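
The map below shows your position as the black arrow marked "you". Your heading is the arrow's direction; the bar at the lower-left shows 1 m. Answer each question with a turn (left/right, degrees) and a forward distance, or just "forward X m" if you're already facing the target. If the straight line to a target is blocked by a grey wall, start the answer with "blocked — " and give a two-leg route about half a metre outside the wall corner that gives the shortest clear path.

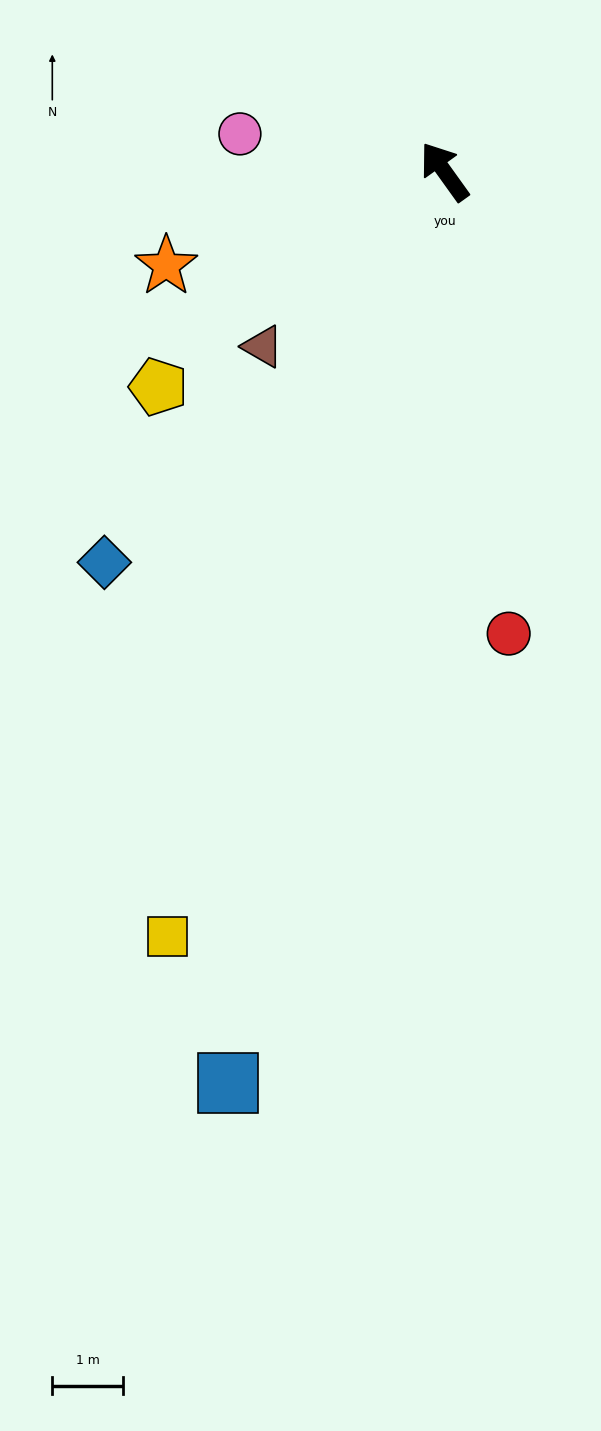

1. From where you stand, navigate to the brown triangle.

turn left 98°, forward 3.6 m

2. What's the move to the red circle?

turn left 152°, forward 6.6 m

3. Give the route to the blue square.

turn left 131°, forward 13.3 m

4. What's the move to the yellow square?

turn left 124°, forward 11.5 m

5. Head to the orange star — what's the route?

turn left 73°, forward 4.2 m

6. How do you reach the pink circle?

turn left 44°, forward 2.9 m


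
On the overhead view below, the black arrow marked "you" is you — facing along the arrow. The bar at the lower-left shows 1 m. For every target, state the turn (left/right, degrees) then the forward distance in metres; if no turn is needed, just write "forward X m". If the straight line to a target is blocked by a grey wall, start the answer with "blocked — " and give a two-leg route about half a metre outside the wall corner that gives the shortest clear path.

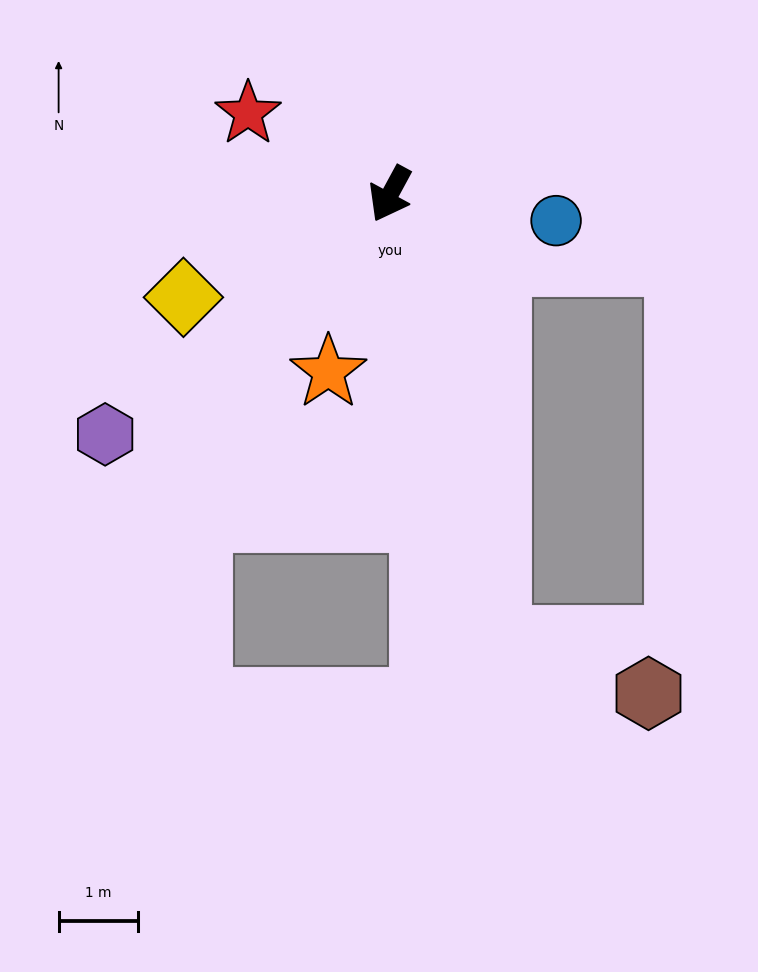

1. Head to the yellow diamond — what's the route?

turn right 35°, forward 2.9 m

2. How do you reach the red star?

turn right 91°, forward 2.1 m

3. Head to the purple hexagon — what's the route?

turn right 21°, forward 4.7 m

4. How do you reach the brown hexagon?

blocked — turn left 42°, forward 5.8 m, then turn left 57°, forward 2.0 m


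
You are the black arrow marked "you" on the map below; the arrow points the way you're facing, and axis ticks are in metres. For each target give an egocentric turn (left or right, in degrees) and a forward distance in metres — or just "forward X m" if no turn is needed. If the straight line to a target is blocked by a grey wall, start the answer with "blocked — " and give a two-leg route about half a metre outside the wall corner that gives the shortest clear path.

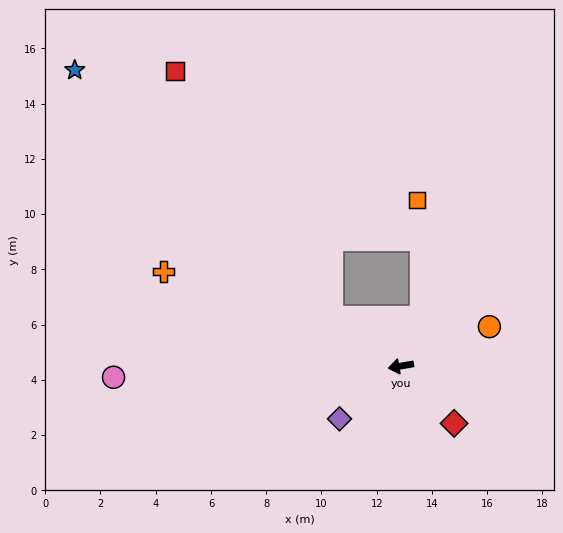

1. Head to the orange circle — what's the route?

turn right 166°, forward 3.5 m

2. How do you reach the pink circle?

turn right 8°, forward 10.4 m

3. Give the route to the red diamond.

turn left 123°, forward 2.8 m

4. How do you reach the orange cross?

turn right 31°, forward 9.3 m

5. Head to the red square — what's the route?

blocked — turn right 45°, forward 3.1 m, then turn right 22°, forward 10.6 m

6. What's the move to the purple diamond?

turn left 31°, forward 2.9 m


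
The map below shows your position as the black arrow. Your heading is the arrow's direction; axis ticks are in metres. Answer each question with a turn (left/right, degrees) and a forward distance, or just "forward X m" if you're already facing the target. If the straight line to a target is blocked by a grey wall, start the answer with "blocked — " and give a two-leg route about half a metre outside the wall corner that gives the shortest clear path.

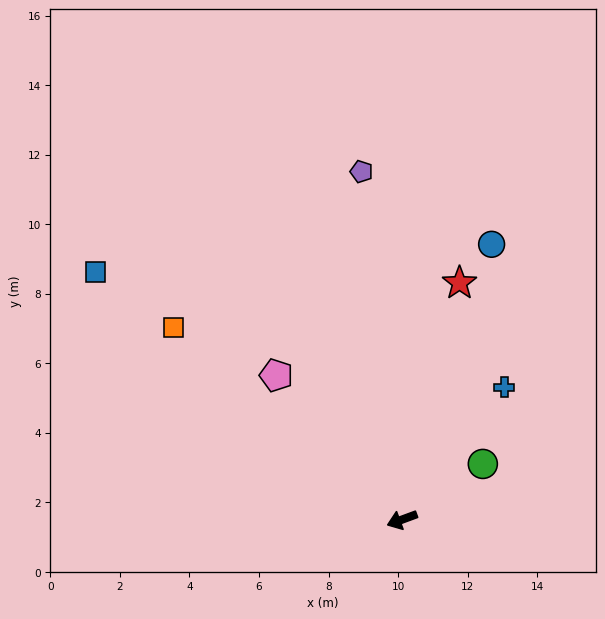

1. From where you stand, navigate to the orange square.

turn right 60°, forward 8.6 m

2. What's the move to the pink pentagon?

turn right 69°, forward 5.5 m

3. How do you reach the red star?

turn right 124°, forward 7.0 m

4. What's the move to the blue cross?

turn right 148°, forward 4.8 m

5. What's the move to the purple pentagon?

turn right 104°, forward 10.1 m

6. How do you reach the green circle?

turn right 166°, forward 2.8 m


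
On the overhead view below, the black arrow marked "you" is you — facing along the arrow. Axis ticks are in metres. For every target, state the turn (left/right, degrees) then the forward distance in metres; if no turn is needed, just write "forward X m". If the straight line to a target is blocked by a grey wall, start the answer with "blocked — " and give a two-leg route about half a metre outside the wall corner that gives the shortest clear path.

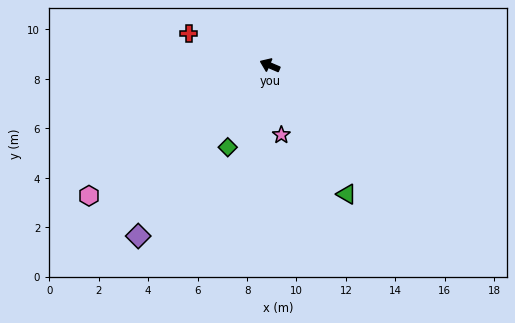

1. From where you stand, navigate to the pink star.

turn left 123°, forward 2.9 m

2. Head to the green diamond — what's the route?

turn left 86°, forward 3.7 m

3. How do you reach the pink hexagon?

turn left 59°, forward 9.0 m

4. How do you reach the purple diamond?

turn left 76°, forward 8.7 m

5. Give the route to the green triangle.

turn left 144°, forward 6.1 m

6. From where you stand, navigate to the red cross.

forward 3.5 m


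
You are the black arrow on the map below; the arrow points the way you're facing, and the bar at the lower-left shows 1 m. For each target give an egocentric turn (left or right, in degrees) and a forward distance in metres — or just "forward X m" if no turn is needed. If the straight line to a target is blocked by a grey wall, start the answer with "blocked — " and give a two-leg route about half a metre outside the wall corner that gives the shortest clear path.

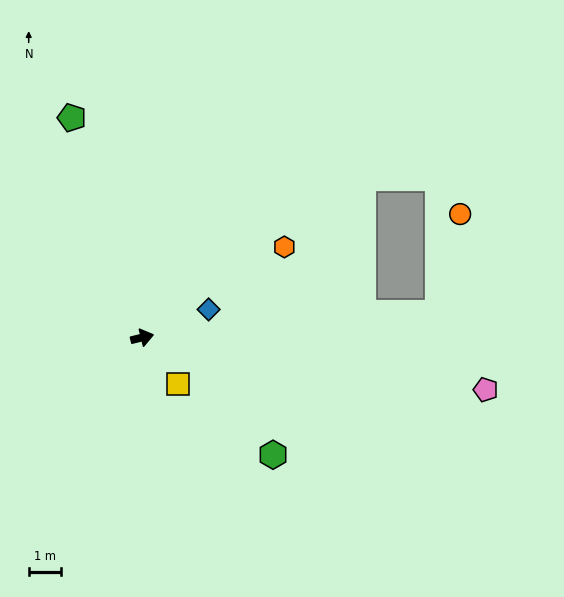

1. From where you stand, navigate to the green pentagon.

turn left 94°, forward 7.1 m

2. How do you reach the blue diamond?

turn left 9°, forward 2.2 m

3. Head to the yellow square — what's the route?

turn right 66°, forward 1.8 m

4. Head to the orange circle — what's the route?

blocked — turn right 9°, forward 9.2 m, then turn left 73°, forward 3.1 m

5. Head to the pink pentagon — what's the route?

turn right 22°, forward 10.7 m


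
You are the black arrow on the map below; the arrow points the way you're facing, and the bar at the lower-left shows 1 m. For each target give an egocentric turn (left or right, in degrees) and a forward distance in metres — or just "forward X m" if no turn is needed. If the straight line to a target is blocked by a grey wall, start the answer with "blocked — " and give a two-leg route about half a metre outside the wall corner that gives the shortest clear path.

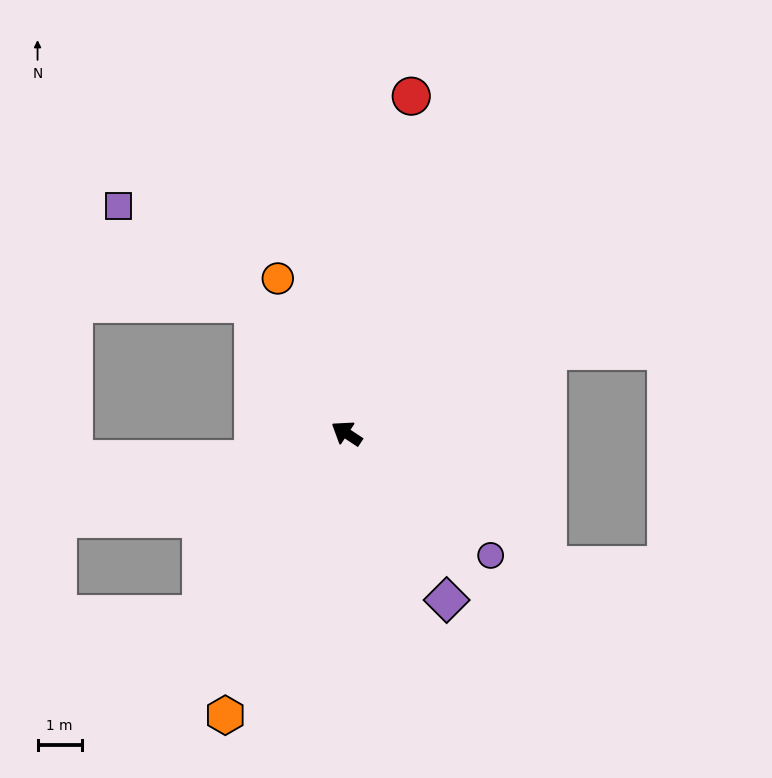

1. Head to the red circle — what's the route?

turn right 67°, forward 7.7 m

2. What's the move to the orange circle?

turn right 33°, forward 3.8 m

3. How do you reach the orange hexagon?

turn left 100°, forward 6.9 m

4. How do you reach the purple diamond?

turn left 154°, forward 4.4 m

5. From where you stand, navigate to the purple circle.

turn left 173°, forward 4.3 m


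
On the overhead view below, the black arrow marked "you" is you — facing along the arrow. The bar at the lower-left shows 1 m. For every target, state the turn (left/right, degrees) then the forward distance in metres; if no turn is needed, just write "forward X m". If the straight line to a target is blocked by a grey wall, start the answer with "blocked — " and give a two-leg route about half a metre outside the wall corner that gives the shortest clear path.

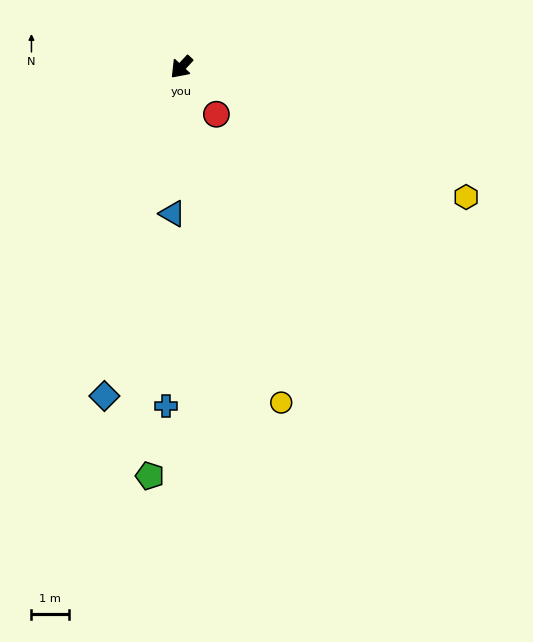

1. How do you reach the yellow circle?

turn left 59°, forward 9.4 m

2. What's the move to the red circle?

turn left 79°, forward 1.6 m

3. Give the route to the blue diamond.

turn left 30°, forward 9.1 m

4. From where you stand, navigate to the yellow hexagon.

turn left 108°, forward 8.4 m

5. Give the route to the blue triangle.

turn left 39°, forward 3.9 m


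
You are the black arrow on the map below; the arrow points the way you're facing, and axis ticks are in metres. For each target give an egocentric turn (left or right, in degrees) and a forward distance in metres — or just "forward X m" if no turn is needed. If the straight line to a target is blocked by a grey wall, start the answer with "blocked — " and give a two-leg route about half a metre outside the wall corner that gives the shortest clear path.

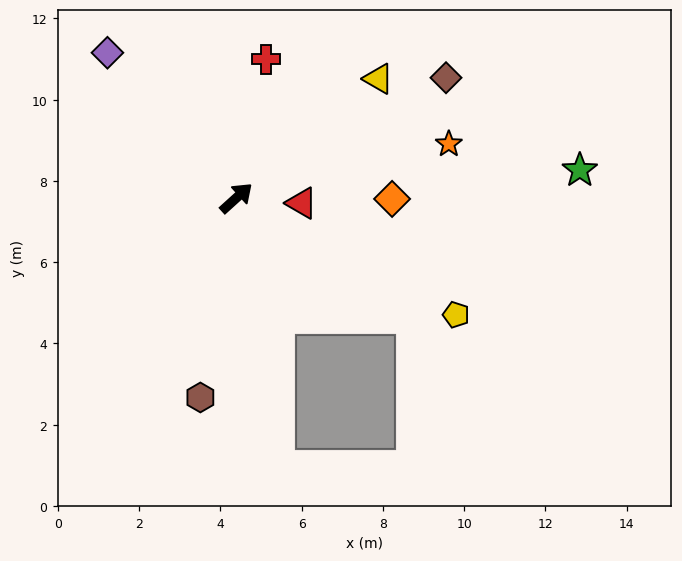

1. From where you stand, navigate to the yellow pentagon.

turn right 70°, forward 6.1 m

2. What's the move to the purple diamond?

turn left 89°, forward 4.8 m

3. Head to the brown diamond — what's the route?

turn right 12°, forward 6.0 m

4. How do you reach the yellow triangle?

turn right 2°, forward 4.6 m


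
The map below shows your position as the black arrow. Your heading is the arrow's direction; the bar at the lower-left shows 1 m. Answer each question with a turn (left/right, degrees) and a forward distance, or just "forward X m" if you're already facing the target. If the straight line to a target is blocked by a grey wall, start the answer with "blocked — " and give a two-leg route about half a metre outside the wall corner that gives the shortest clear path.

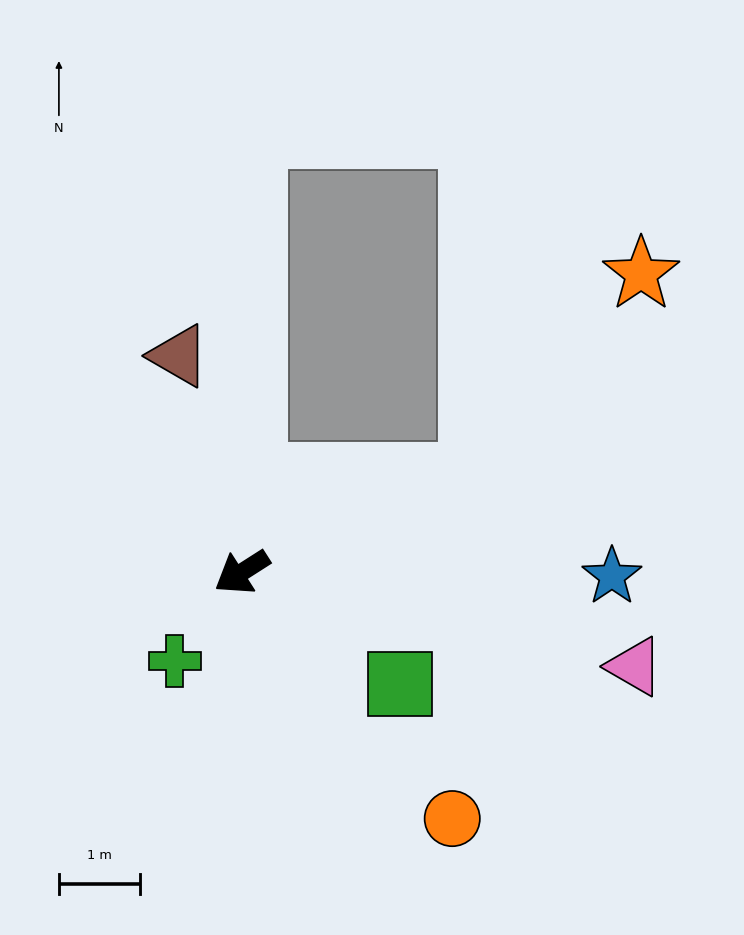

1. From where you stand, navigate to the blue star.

turn left 147°, forward 4.6 m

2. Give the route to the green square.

turn left 112°, forward 2.4 m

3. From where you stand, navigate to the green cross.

turn left 20°, forward 1.4 m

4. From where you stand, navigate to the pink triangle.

turn left 134°, forward 5.0 m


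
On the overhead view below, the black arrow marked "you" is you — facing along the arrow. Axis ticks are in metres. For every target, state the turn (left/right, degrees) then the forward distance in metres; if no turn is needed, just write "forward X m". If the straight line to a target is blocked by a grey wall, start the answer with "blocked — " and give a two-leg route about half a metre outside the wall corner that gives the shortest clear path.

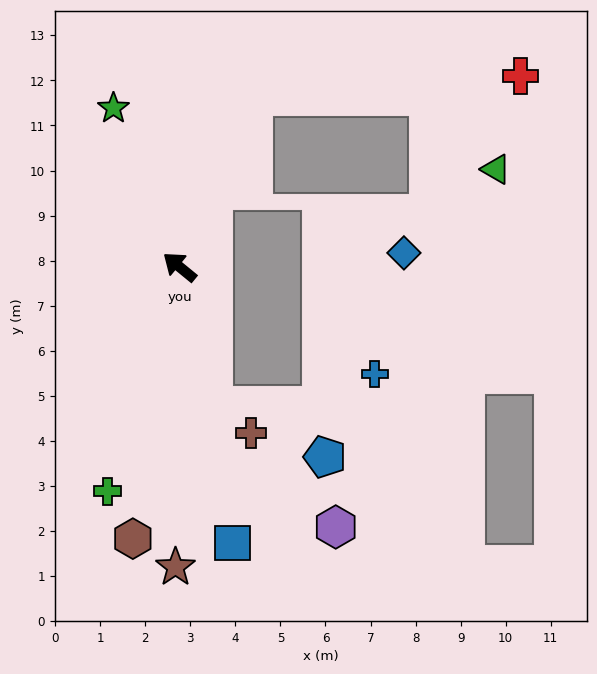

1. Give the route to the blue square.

turn left 140°, forward 6.2 m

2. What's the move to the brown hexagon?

turn left 120°, forward 6.1 m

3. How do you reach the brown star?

turn left 129°, forward 6.7 m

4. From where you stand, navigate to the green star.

turn right 28°, forward 3.8 m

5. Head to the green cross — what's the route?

turn left 112°, forward 5.2 m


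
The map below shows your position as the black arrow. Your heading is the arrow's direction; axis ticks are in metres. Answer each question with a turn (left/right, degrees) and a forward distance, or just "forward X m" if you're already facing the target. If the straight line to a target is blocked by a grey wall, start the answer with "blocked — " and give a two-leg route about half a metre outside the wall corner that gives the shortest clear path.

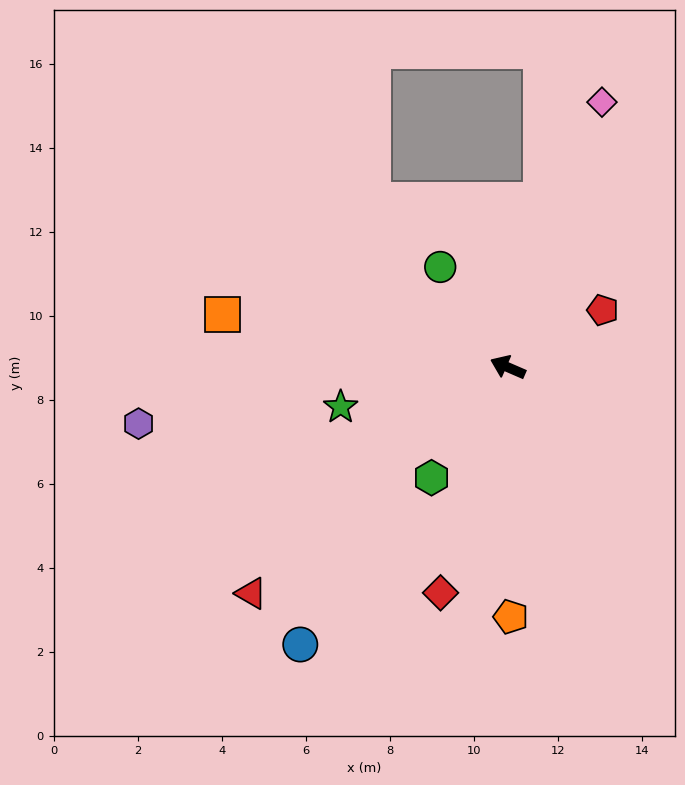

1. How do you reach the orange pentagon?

turn left 114°, forward 5.9 m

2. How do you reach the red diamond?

turn left 97°, forward 5.6 m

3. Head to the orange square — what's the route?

turn left 13°, forward 6.9 m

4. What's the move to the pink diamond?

turn right 86°, forward 6.7 m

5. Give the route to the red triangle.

turn left 65°, forward 8.1 m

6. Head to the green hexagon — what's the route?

turn left 79°, forward 3.2 m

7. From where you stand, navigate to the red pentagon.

turn right 126°, forward 2.6 m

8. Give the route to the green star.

turn left 37°, forward 4.1 m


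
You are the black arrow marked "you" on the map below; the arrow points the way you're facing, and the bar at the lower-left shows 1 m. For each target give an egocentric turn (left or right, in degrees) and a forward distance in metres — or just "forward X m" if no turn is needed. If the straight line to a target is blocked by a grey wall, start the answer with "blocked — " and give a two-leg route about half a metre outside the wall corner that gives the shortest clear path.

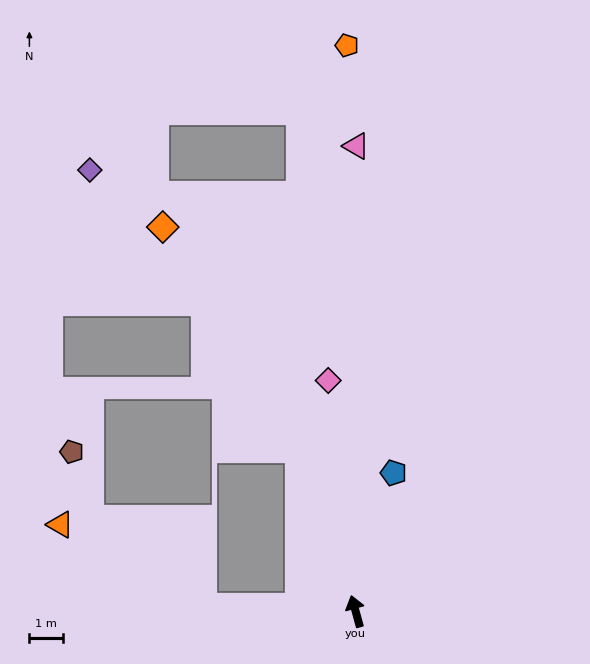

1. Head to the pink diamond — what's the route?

turn right 9°, forward 6.9 m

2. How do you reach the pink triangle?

turn right 16°, forward 13.7 m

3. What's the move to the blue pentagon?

turn right 31°, forward 4.2 m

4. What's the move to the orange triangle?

blocked — turn left 73°, forward 4.5 m, then turn right 29°, forward 4.9 m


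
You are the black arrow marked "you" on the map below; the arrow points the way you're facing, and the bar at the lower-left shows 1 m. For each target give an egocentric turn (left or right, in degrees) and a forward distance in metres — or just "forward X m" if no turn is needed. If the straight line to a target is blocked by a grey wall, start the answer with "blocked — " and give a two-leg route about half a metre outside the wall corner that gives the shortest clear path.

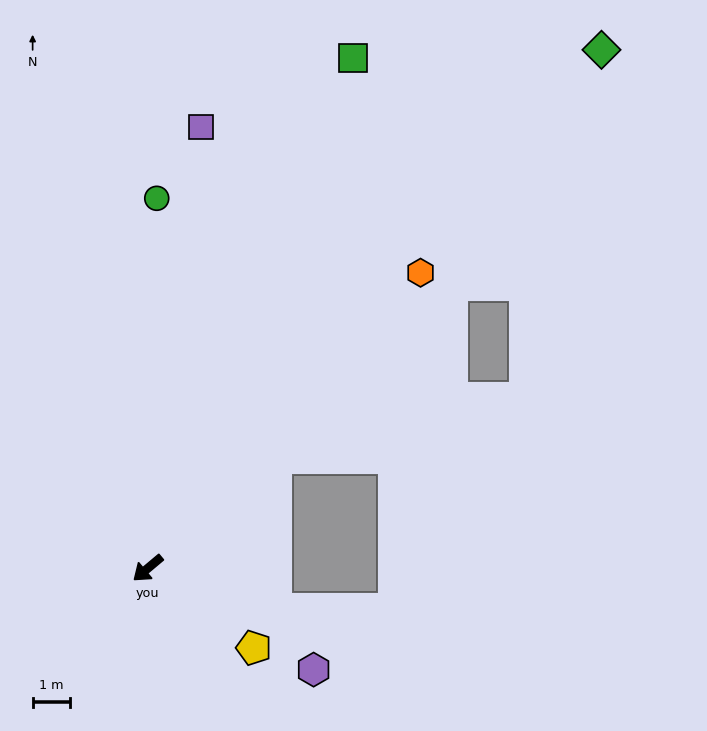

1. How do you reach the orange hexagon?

turn right 173°, forward 10.7 m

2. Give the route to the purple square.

turn right 137°, forward 11.9 m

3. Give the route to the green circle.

turn right 131°, forward 9.9 m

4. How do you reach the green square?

turn right 152°, forward 14.7 m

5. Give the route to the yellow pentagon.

turn left 103°, forward 3.5 m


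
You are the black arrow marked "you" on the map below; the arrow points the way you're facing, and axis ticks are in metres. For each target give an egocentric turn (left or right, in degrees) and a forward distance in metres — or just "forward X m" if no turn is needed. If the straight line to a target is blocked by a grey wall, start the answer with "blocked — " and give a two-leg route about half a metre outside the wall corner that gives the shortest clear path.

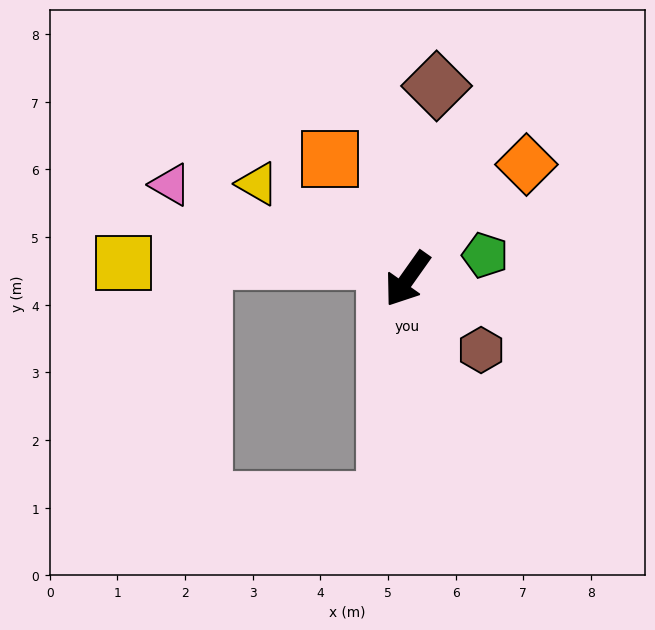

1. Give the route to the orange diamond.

turn left 169°, forward 2.4 m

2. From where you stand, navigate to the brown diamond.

turn right 153°, forward 2.9 m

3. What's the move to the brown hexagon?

turn left 81°, forward 1.5 m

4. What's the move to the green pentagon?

turn left 142°, forward 1.2 m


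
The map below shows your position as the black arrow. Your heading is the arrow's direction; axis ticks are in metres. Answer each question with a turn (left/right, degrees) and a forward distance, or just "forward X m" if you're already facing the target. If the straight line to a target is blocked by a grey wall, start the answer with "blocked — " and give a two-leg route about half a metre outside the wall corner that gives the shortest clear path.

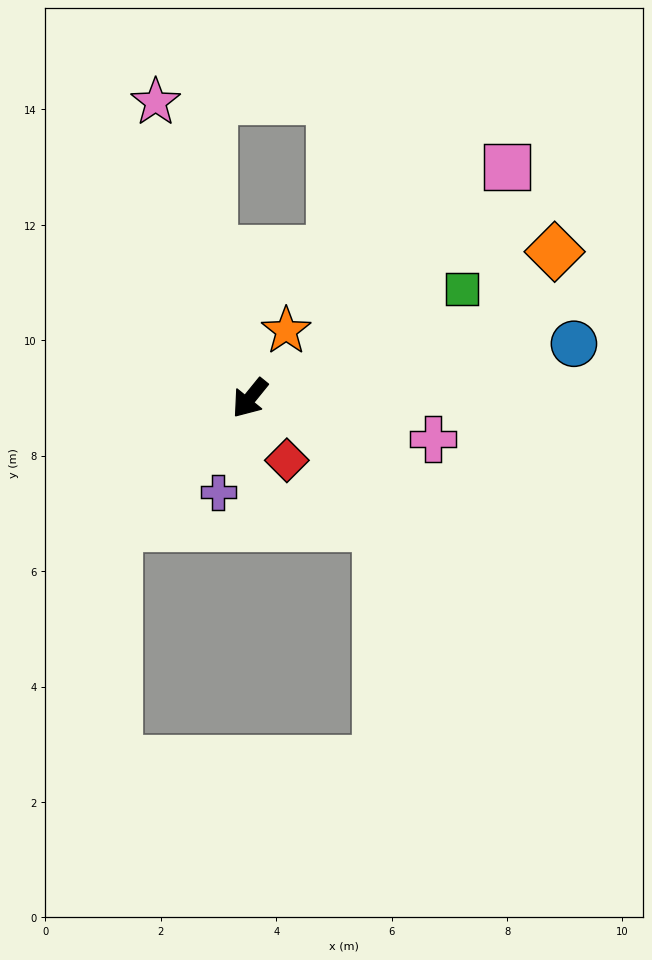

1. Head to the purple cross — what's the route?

turn left 20°, forward 1.7 m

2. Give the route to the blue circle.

turn left 139°, forward 5.7 m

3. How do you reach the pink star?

turn right 123°, forward 5.4 m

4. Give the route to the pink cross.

turn left 117°, forward 3.3 m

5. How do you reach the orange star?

turn right 169°, forward 1.3 m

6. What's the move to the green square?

turn left 156°, forward 4.1 m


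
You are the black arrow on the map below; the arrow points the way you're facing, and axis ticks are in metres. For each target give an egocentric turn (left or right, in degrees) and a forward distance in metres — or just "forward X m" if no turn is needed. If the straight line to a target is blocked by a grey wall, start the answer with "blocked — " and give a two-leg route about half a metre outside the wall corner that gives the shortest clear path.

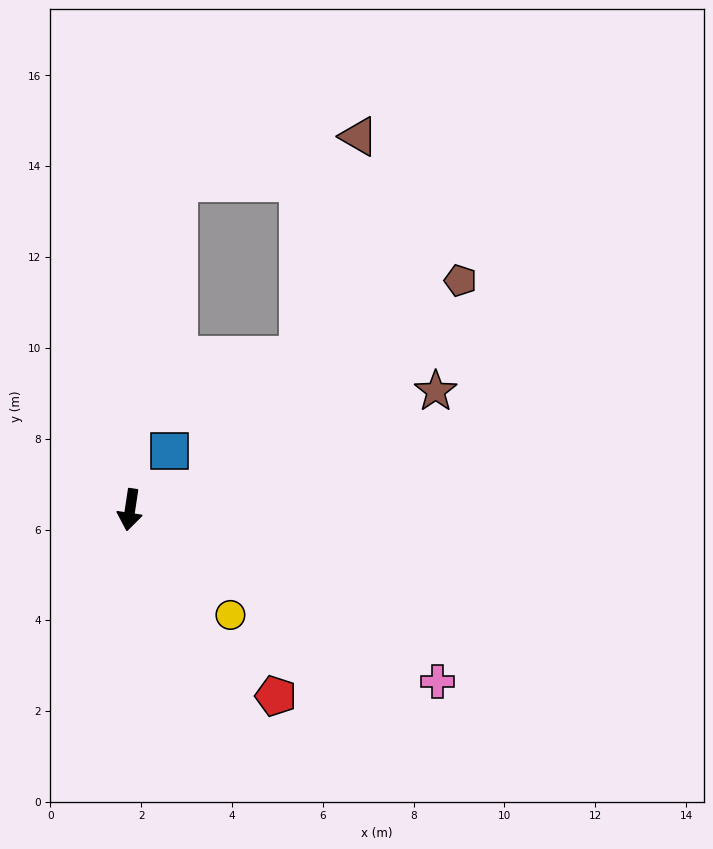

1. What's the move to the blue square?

turn left 155°, forward 1.6 m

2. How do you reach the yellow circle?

turn left 52°, forward 3.2 m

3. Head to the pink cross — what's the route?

turn left 69°, forward 7.8 m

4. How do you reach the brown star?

turn left 120°, forward 7.2 m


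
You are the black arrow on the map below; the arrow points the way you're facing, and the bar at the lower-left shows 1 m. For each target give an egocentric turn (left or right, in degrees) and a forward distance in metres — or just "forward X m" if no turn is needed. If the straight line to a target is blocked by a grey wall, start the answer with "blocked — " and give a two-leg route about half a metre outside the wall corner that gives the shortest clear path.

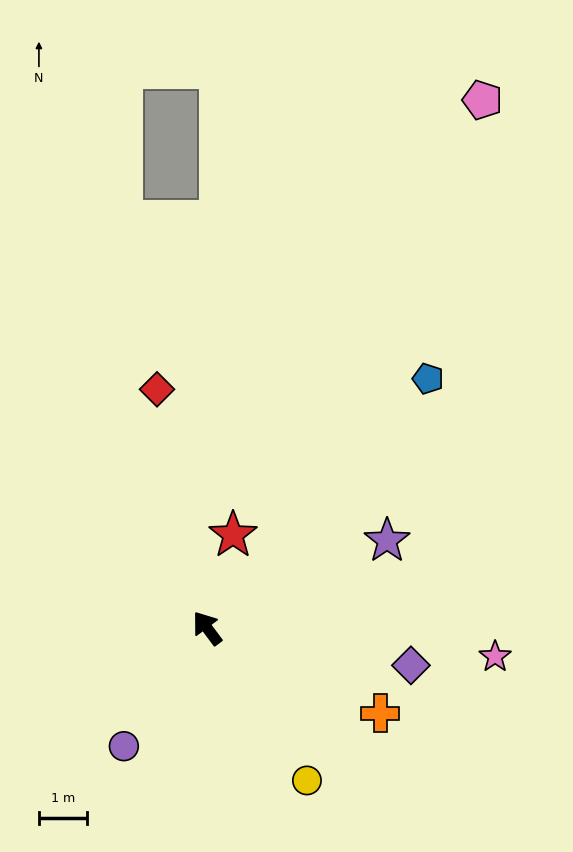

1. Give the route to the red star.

turn right 52°, forward 2.0 m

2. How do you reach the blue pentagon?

turn right 78°, forward 6.9 m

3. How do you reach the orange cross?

turn right 153°, forward 4.0 m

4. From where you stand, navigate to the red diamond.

turn right 25°, forward 5.1 m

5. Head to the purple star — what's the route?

turn right 101°, forward 4.2 m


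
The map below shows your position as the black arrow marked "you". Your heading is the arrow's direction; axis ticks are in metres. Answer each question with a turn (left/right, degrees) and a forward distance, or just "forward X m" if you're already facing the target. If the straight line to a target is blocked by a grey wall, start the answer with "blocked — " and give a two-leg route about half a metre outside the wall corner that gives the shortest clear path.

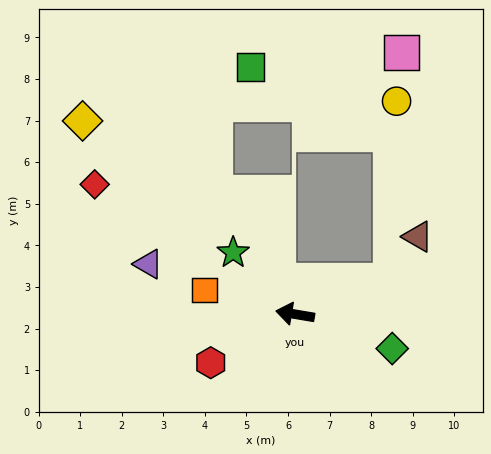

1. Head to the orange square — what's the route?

turn right 5°, forward 2.3 m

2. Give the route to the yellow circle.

blocked — turn right 151°, forward 2.4 m, then turn left 69°, forward 4.3 m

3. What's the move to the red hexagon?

turn left 39°, forward 2.3 m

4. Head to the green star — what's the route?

turn right 35°, forward 2.1 m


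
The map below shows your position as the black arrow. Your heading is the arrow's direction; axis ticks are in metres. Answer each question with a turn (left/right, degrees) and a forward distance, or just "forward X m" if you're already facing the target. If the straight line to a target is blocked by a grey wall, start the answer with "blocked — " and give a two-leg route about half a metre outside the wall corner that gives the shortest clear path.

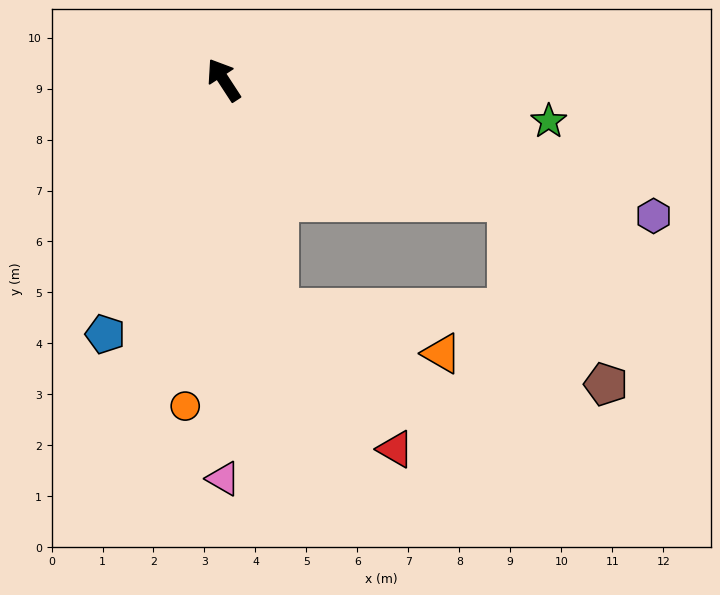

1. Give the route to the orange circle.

turn left 140°, forward 6.4 m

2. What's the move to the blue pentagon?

turn left 122°, forward 5.5 m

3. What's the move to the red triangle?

blocked — turn left 160°, forward 4.6 m, then turn left 27°, forward 3.6 m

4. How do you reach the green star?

turn right 130°, forward 6.4 m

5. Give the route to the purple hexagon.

turn right 141°, forward 8.8 m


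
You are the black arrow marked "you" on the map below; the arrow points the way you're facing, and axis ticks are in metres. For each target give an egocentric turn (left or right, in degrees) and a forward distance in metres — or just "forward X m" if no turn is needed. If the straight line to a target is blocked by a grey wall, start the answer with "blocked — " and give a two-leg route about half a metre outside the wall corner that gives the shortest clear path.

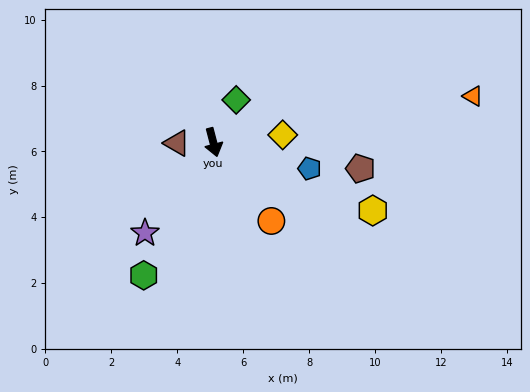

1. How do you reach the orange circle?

turn left 22°, forward 3.0 m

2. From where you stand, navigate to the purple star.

turn right 52°, forward 3.4 m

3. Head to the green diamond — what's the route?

turn left 137°, forward 1.5 m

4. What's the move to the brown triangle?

turn right 103°, forward 1.1 m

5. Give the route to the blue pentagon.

turn left 60°, forward 3.0 m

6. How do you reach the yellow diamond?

turn left 81°, forward 2.1 m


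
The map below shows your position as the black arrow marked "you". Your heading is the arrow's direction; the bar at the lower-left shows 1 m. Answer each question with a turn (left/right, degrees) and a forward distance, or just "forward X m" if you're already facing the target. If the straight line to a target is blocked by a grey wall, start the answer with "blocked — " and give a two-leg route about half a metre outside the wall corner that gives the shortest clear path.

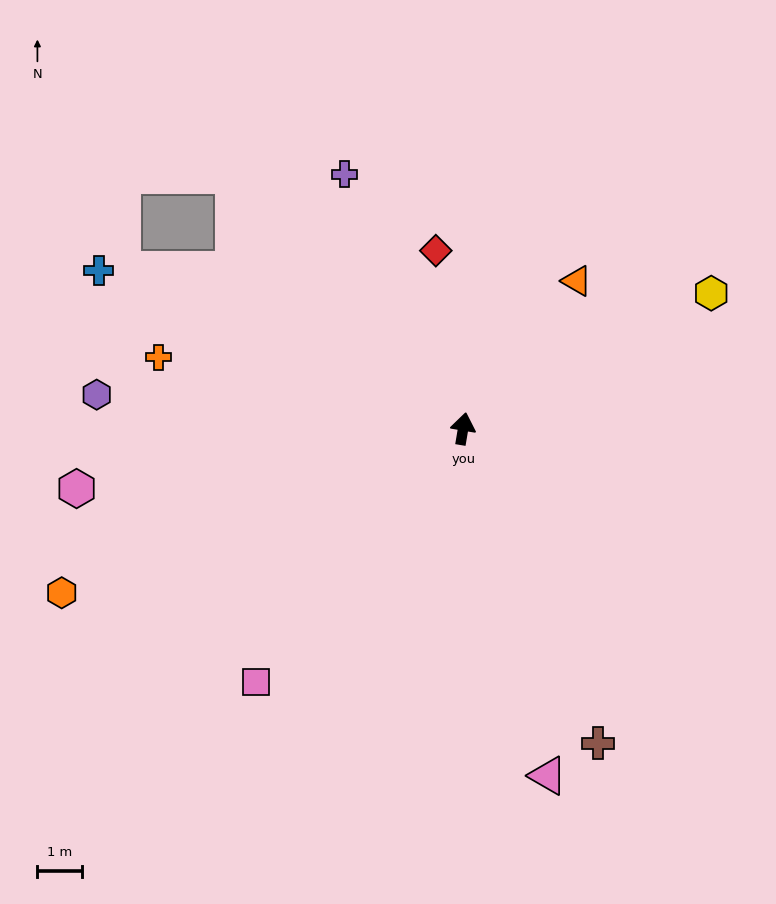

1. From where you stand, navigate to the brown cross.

turn right 147°, forward 7.6 m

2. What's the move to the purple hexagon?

turn left 94°, forward 8.2 m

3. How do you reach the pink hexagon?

turn left 108°, forward 8.7 m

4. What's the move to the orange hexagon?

turn left 122°, forward 9.6 m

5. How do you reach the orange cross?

turn left 86°, forward 6.9 m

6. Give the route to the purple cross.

turn left 35°, forward 6.2 m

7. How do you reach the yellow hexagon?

turn right 52°, forward 6.3 m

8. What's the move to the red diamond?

turn left 18°, forward 4.0 m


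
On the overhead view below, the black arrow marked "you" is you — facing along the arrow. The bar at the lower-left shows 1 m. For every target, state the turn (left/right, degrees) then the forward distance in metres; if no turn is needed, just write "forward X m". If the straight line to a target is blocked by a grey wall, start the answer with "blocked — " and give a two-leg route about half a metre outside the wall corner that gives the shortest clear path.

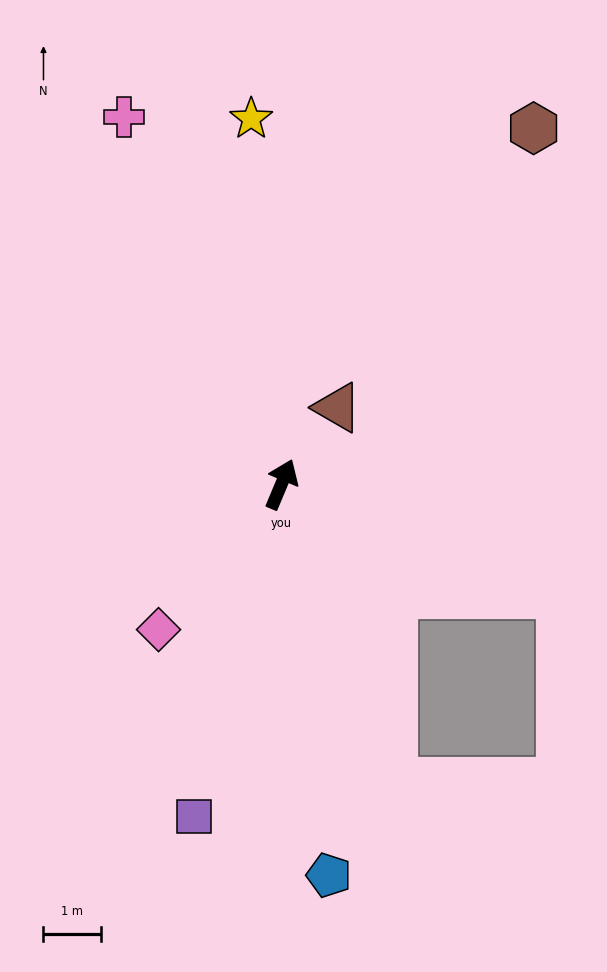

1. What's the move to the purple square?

turn right 172°, forward 6.0 m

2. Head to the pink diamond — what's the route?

turn left 163°, forward 3.3 m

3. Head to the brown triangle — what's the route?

turn right 13°, forward 1.7 m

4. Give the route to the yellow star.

turn left 28°, forward 6.4 m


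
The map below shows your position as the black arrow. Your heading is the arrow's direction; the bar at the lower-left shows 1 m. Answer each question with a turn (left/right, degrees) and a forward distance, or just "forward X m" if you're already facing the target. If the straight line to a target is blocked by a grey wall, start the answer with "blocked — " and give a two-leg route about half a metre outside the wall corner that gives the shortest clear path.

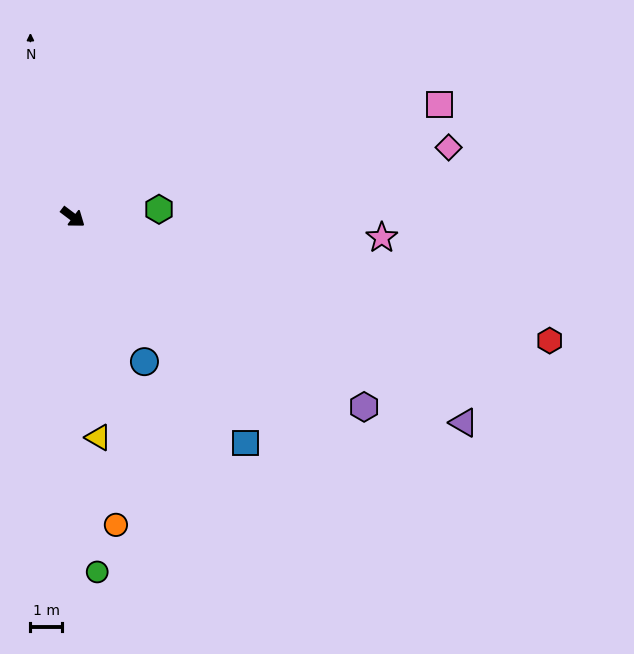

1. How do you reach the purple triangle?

turn left 9°, forward 13.8 m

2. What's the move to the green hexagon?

turn left 42°, forward 2.7 m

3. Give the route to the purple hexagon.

turn left 4°, forward 10.8 m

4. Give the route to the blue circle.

turn right 27°, forward 5.0 m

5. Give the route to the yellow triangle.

turn right 46°, forward 6.9 m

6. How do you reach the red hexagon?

turn left 22°, forward 15.4 m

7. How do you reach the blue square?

turn right 16°, forward 8.9 m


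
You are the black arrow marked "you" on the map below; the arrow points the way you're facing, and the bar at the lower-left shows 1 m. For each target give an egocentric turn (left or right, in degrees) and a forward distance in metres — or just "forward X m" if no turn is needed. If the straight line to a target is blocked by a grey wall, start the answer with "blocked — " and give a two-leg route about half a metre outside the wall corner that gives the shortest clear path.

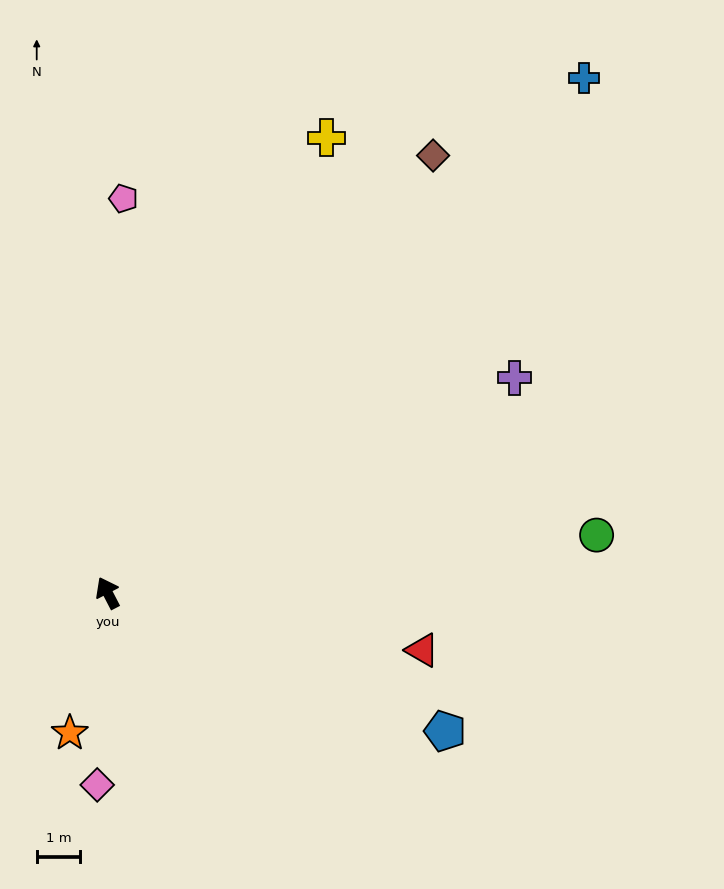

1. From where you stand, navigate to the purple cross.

turn right 90°, forward 10.6 m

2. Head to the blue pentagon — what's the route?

turn right 140°, forward 8.4 m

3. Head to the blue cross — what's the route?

turn right 70°, forward 16.1 m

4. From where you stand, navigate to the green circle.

turn right 111°, forward 11.3 m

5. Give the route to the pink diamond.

turn left 149°, forward 4.4 m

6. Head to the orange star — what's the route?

turn left 137°, forward 3.3 m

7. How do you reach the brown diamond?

turn right 64°, forward 12.5 m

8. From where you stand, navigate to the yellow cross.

turn right 53°, forward 11.6 m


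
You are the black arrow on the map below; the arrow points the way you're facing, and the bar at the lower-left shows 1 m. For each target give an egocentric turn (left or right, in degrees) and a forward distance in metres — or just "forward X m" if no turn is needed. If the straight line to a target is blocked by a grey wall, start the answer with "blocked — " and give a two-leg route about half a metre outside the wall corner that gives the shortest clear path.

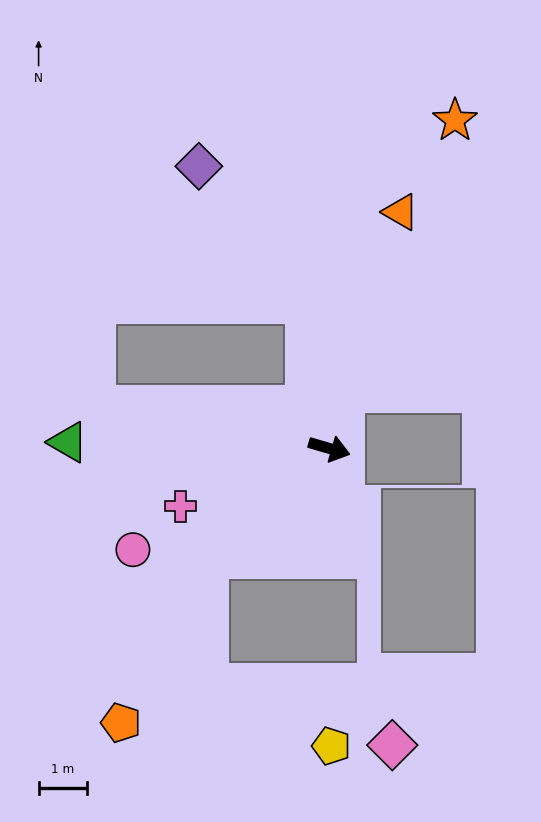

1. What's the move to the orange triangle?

turn left 89°, forward 5.1 m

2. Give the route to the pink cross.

turn right 143°, forward 3.3 m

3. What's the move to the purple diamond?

blocked — turn left 115°, forward 3.0 m, then turn left 29°, forward 3.6 m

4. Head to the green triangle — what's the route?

turn right 165°, forward 5.4 m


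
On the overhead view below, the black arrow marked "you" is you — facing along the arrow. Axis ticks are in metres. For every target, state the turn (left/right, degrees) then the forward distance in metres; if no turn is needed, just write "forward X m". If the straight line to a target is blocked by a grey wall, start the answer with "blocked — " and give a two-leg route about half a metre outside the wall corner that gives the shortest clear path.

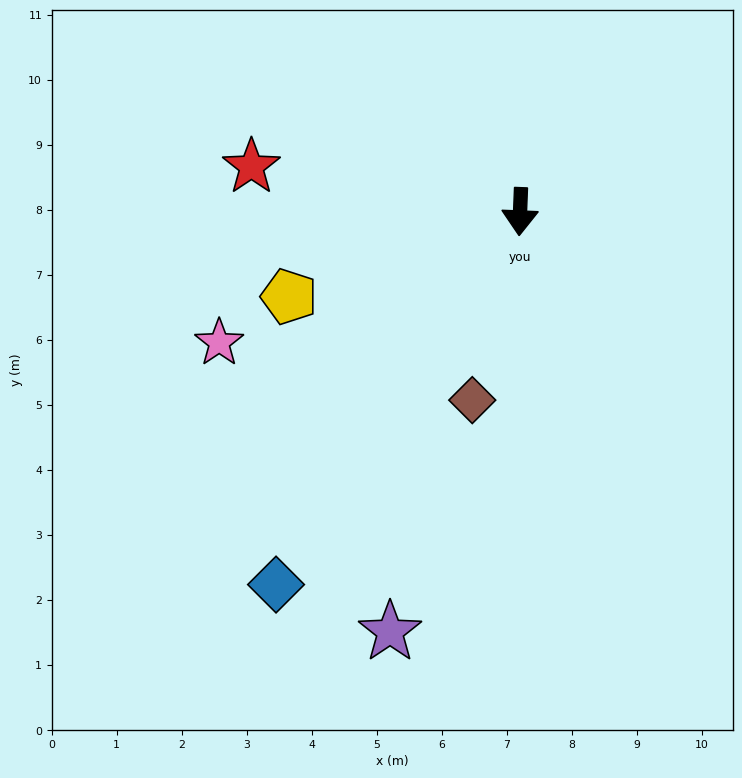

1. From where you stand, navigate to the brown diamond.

turn right 12°, forward 3.0 m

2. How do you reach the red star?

turn right 97°, forward 4.2 m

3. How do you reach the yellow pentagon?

turn right 68°, forward 3.8 m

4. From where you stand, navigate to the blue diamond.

turn right 31°, forward 6.9 m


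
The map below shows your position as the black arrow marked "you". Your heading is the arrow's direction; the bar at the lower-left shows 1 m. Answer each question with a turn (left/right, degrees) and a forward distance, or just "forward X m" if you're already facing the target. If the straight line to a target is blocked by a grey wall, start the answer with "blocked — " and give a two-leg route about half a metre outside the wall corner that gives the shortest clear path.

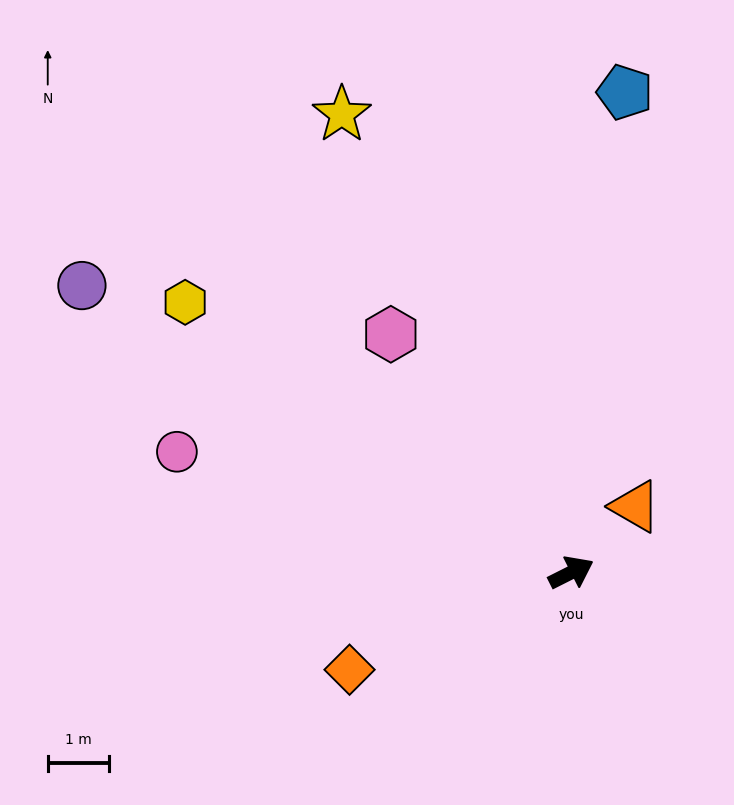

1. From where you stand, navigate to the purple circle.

turn left 123°, forward 9.3 m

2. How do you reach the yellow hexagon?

turn left 118°, forward 7.7 m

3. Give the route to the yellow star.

turn left 90°, forward 8.4 m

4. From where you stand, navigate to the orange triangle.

turn left 19°, forward 1.5 m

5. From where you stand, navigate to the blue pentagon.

turn left 57°, forward 7.9 m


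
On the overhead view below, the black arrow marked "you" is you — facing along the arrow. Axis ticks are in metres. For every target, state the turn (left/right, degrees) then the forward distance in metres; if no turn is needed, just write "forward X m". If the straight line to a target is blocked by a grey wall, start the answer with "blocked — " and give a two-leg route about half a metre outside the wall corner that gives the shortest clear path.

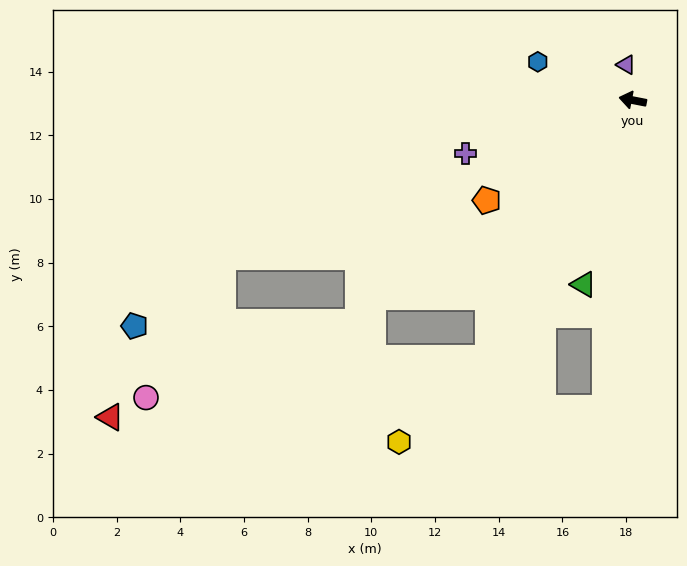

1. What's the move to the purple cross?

turn left 29°, forward 5.5 m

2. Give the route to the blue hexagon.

turn right 11°, forward 3.2 m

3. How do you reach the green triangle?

turn left 86°, forward 6.0 m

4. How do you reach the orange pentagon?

turn left 46°, forward 5.6 m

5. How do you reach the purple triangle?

turn right 68°, forward 1.1 m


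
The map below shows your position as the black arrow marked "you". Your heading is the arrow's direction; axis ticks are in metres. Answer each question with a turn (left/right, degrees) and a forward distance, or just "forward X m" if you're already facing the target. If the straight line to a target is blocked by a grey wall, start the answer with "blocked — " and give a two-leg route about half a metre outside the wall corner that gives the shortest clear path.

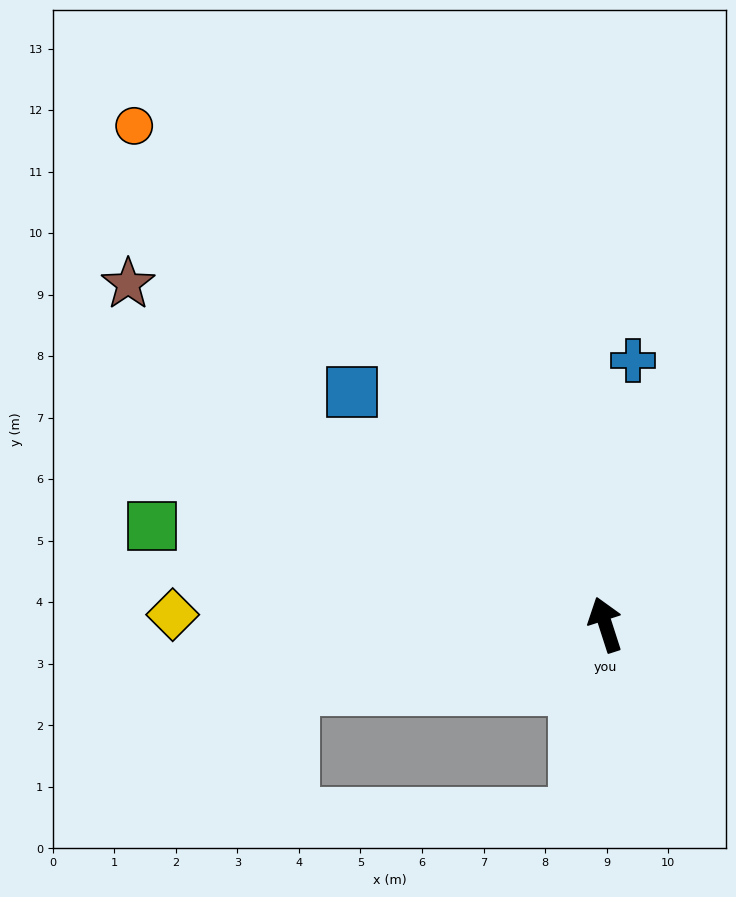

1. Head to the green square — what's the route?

turn left 60°, forward 7.5 m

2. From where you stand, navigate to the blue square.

turn left 30°, forward 5.6 m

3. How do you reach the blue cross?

turn right 24°, forward 4.3 m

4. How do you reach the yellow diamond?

turn left 71°, forward 7.0 m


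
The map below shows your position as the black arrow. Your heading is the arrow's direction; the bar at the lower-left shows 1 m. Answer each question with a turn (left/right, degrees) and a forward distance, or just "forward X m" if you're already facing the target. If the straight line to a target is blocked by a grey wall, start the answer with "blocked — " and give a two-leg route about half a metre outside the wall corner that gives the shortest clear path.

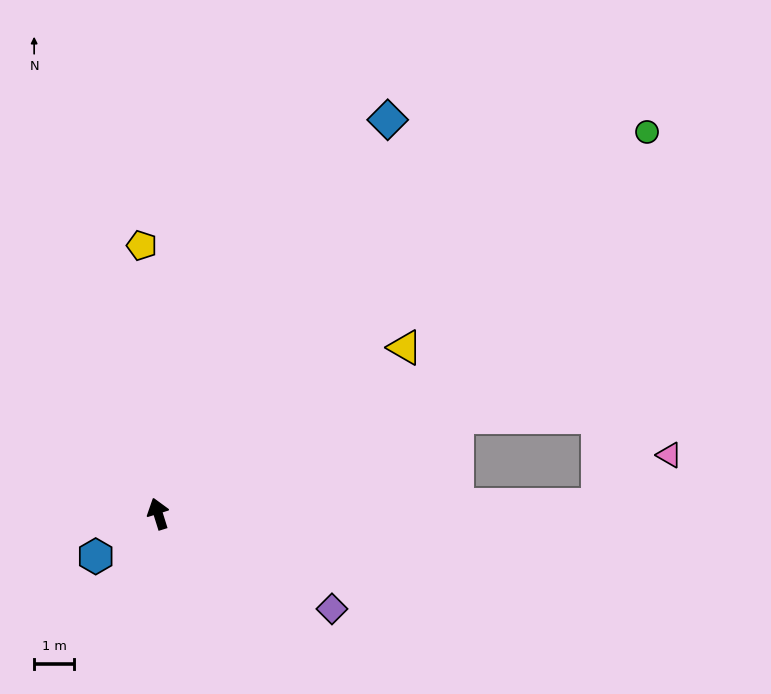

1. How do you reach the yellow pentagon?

turn right 14°, forward 6.8 m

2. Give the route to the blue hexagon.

turn left 107°, forward 1.9 m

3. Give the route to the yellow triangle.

turn right 73°, forward 7.5 m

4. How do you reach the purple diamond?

turn right 136°, forward 5.0 m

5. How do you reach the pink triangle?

blocked — turn right 106°, forward 11.1 m, then turn left 33°, forward 2.2 m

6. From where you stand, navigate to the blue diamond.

turn right 48°, forward 11.5 m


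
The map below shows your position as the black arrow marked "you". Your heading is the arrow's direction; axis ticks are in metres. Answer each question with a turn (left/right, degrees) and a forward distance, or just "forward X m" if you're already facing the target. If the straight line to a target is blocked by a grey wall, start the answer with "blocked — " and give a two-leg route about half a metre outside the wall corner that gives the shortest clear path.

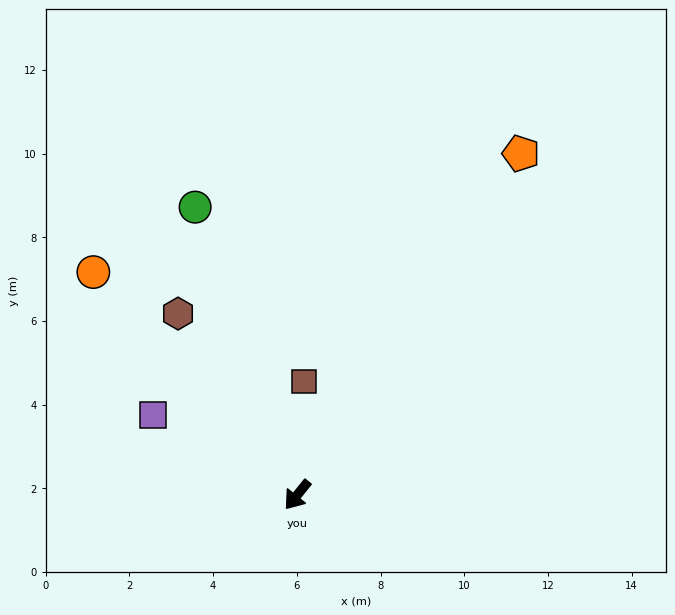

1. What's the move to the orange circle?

turn right 99°, forward 7.2 m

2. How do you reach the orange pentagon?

turn right 174°, forward 9.8 m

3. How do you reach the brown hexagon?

turn right 108°, forward 5.2 m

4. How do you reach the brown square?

turn right 145°, forward 2.7 m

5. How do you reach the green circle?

turn right 122°, forward 7.3 m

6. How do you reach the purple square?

turn right 80°, forward 3.9 m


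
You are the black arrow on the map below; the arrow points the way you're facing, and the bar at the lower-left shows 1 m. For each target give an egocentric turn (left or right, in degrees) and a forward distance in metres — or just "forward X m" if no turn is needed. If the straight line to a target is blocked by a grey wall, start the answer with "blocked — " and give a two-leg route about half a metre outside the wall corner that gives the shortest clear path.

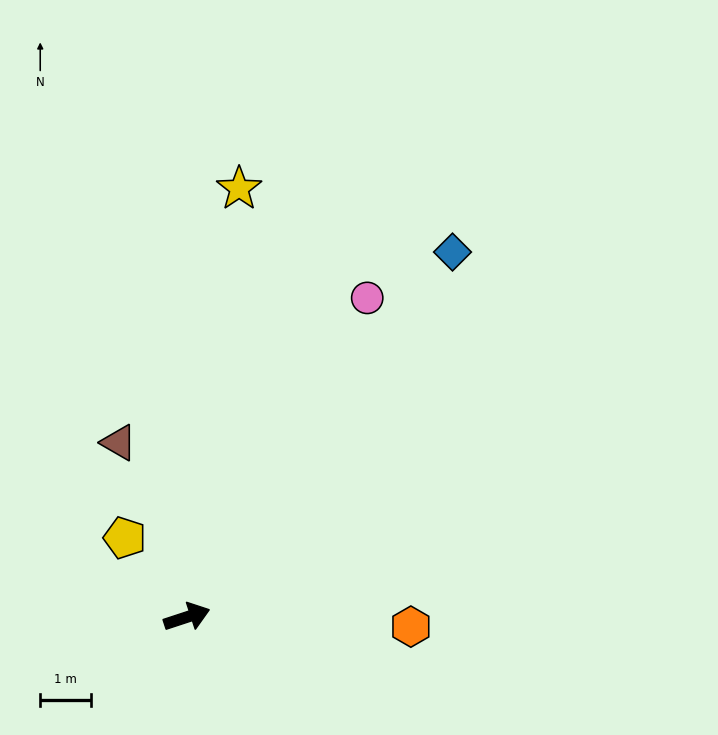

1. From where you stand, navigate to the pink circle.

turn left 42°, forward 7.2 m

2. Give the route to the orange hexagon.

turn right 21°, forward 4.4 m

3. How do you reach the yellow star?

turn left 65°, forward 8.4 m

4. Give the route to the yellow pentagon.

turn left 110°, forward 2.0 m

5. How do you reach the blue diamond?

turn left 36°, forward 8.8 m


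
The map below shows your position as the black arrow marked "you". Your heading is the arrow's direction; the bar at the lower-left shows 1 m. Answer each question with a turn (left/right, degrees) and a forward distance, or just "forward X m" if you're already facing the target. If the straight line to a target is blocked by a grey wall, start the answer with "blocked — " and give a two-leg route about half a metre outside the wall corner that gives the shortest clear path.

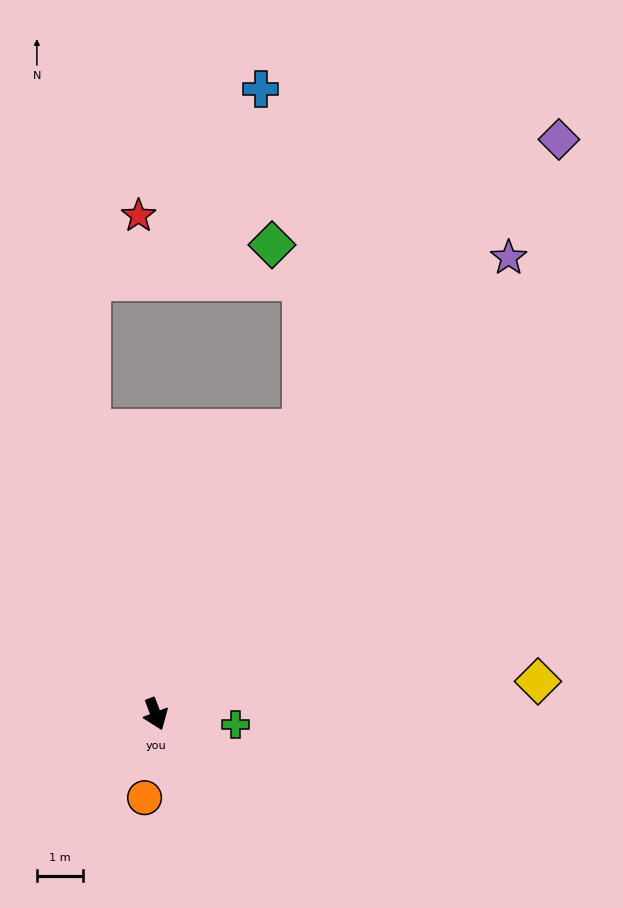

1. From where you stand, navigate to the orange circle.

turn right 29°, forward 1.8 m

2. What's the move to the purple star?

turn left 121°, forward 12.4 m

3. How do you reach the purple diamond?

turn left 124°, forward 15.1 m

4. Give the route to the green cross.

turn left 62°, forward 1.7 m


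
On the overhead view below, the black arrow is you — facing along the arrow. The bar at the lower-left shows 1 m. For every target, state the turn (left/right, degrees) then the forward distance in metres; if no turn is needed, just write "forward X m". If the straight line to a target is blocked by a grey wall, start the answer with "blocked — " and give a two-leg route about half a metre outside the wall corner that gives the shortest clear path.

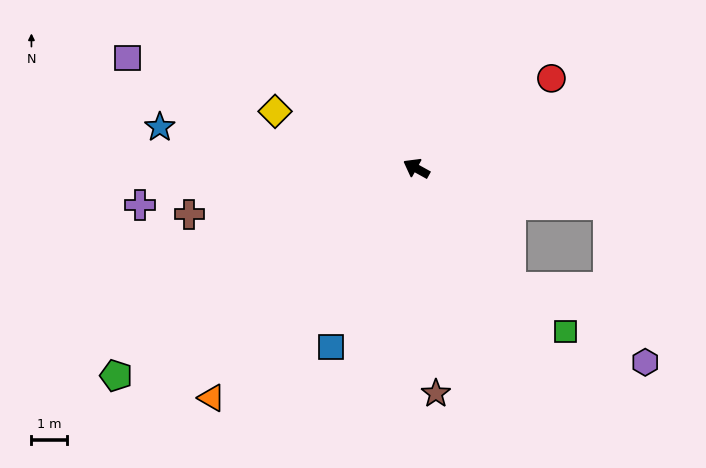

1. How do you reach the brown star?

turn left 124°, forward 6.4 m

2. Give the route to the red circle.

turn right 117°, forward 4.6 m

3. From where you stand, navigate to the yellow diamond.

turn left 7°, forward 4.3 m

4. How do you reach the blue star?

turn left 20°, forward 7.4 m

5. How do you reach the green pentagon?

turn left 64°, forward 10.3 m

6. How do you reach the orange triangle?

turn left 77°, forward 8.7 m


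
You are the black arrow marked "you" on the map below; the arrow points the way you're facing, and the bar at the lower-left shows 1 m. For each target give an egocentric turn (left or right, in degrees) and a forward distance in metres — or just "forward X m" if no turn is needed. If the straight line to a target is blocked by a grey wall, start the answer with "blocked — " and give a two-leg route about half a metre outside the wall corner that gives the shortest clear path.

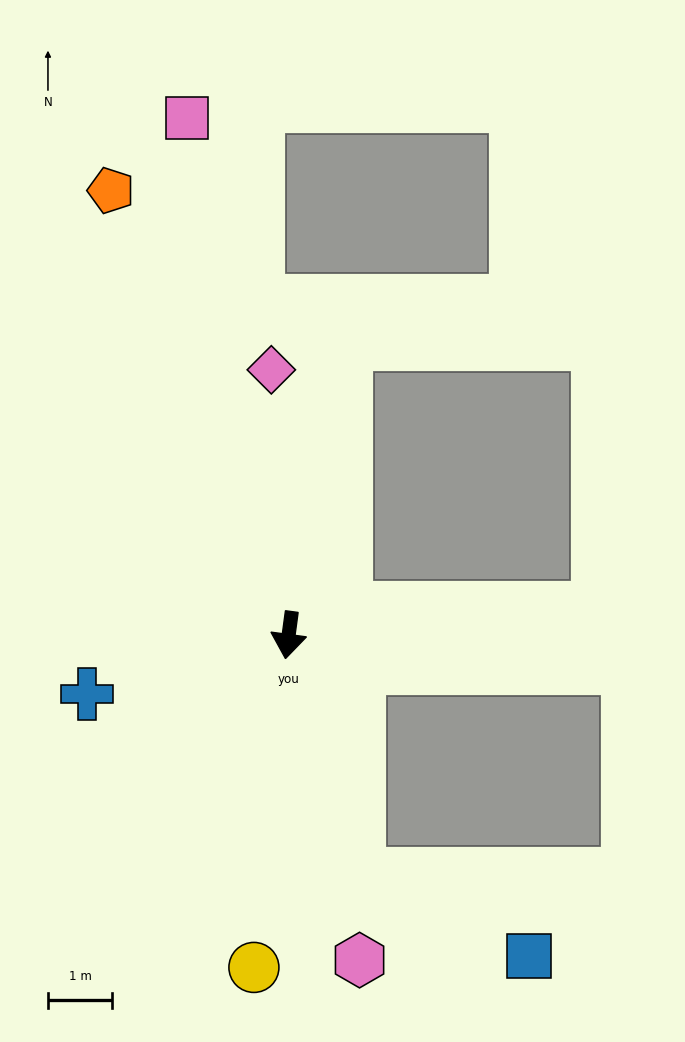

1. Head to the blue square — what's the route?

blocked — turn left 24°, forward 3.9 m, then turn left 48°, forward 2.9 m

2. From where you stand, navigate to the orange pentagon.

turn right 151°, forward 7.5 m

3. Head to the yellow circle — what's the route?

forward 5.2 m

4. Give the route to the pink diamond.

turn right 169°, forward 4.2 m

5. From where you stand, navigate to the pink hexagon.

turn left 20°, forward 5.2 m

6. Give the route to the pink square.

turn right 161°, forward 8.2 m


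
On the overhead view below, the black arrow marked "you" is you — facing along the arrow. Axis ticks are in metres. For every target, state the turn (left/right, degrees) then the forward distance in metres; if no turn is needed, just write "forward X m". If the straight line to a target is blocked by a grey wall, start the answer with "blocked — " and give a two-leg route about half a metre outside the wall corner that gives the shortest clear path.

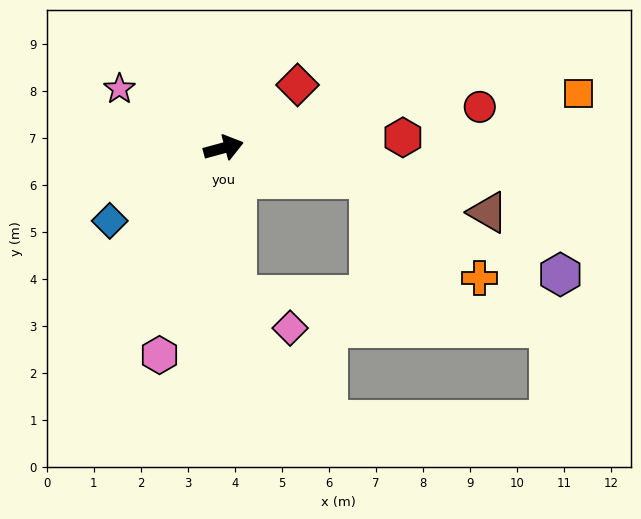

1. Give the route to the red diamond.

turn left 25°, forward 2.1 m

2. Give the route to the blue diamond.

turn right 163°, forward 2.9 m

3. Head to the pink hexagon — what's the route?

turn right 122°, forward 4.6 m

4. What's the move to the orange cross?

blocked — turn right 27°, forward 3.2 m, then turn right 30°, forward 3.2 m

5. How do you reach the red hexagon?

turn right 12°, forward 3.8 m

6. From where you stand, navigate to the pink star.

turn left 135°, forward 2.5 m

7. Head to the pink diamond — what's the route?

blocked — turn right 100°, forward 3.2 m, then turn left 53°, forward 1.3 m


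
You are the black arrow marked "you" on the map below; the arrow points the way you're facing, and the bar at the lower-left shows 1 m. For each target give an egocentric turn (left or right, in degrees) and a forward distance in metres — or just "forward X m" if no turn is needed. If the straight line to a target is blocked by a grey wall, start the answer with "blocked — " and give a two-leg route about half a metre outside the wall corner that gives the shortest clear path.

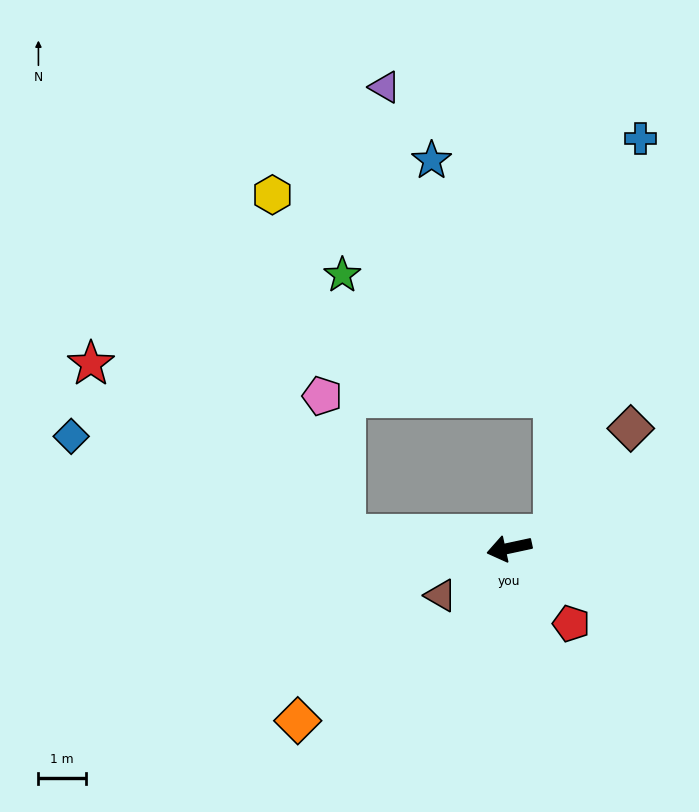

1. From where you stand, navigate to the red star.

blocked — turn right 17°, forward 3.4 m, then turn right 29°, forward 6.4 m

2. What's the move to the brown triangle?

turn left 22°, forward 1.7 m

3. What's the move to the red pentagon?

turn left 117°, forward 2.0 m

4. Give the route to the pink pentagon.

blocked — turn right 17°, forward 3.4 m, then turn right 75°, forward 2.9 m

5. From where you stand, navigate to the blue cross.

blocked — turn right 175°, forward 1.0 m, then turn left 60°, forward 8.5 m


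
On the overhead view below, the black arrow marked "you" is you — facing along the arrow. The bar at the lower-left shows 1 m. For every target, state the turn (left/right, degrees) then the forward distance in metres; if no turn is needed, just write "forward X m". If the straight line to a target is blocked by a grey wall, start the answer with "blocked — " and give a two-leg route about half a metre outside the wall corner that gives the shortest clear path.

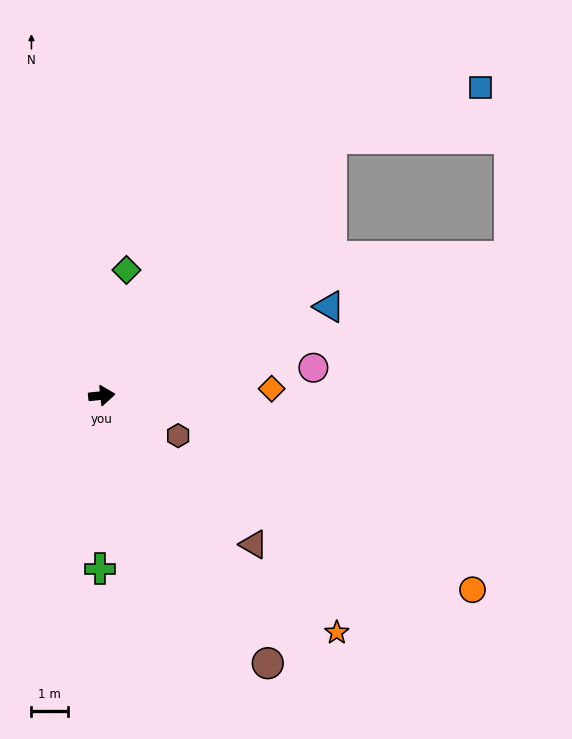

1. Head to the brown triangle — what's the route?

turn right 50°, forward 5.8 m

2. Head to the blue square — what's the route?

blocked — turn left 42°, forward 9.4 m, then turn right 29°, forward 4.3 m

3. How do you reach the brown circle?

turn right 64°, forward 8.6 m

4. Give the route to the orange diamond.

turn right 4°, forward 4.7 m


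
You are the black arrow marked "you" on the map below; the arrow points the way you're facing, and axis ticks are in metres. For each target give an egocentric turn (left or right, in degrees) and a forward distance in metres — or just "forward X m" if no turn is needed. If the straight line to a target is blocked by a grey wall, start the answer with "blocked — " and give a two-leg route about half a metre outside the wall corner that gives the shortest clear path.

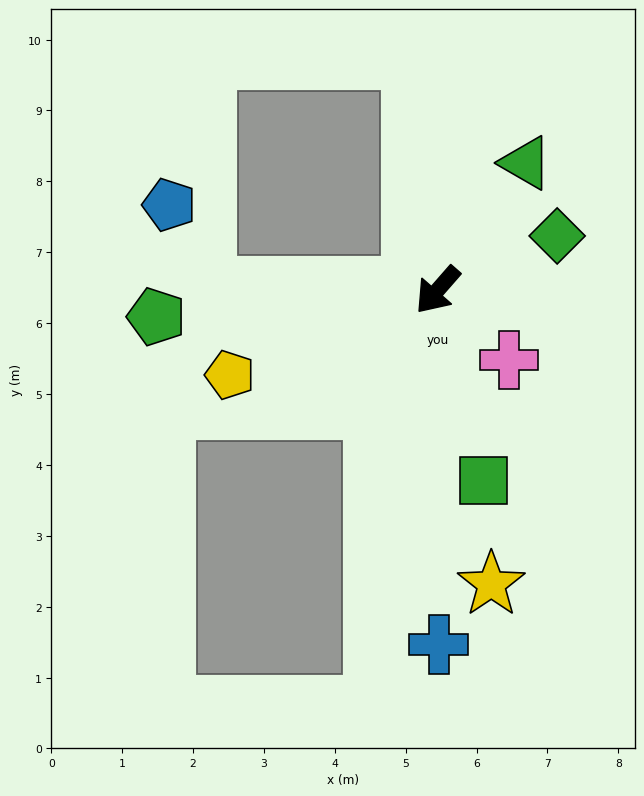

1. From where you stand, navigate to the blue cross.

turn left 41°, forward 5.0 m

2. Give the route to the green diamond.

turn left 156°, forward 1.9 m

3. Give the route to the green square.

turn left 55°, forward 2.8 m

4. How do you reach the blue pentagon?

blocked — turn right 50°, forward 3.3 m, then turn right 65°, forward 1.3 m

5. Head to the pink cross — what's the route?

turn left 87°, forward 1.4 m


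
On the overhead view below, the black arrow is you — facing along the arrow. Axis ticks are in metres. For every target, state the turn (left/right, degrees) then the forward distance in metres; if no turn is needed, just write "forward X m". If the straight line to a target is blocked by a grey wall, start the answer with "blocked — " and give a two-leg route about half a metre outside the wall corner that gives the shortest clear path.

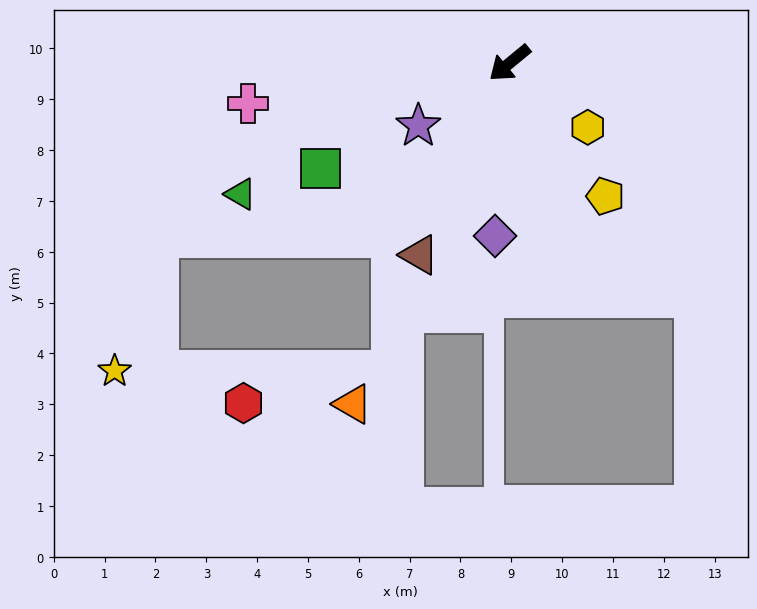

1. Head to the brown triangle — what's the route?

turn left 25°, forward 4.2 m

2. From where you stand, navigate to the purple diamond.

turn left 46°, forward 3.4 m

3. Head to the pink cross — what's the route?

turn right 31°, forward 5.2 m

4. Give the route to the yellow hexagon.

turn left 101°, forward 2.0 m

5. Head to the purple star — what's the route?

turn right 5°, forward 2.2 m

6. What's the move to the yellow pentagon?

turn left 86°, forward 3.2 m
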